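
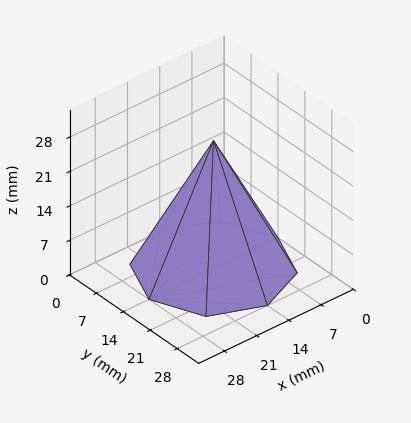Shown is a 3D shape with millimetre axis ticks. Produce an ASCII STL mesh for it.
Reading the render: the shape is a regular 8-sided pyramid, base circumscribed radius ≈ 14 mm, apex at z ≈ 26 mm (dimensions read to the nearest mm from the axis ticks). For the STL, each face is triangulated and given an outward normal.

solid part
  facet normal 0.0000 0.0000 -1.0000
    outer loop
      vertex 14.000 28.000 0.000
      vertex 23.899 23.899 0.000
      vertex 28.000 14.000 0.000
    endloop
  endfacet
  facet normal 0.0000 0.0000 -1.0000
    outer loop
      vertex 4.101 23.899 0.000
      vertex 14.000 28.000 0.000
      vertex 28.000 14.000 0.000
    endloop
  endfacet
  facet normal 0.0000 0.0000 -1.0000
    outer loop
      vertex 0.000 14.000 0.000
      vertex 4.101 23.899 0.000
      vertex 28.000 14.000 0.000
    endloop
  endfacet
  facet normal 0.0000 0.0000 -1.0000
    outer loop
      vertex 4.101 4.101 0.000
      vertex 0.000 14.000 0.000
      vertex 28.000 14.000 0.000
    endloop
  endfacet
  facet normal 0.0000 0.0000 -1.0000
    outer loop
      vertex 14.000 0.000 0.000
      vertex 4.101 4.101 0.000
      vertex 28.000 14.000 0.000
    endloop
  endfacet
  facet normal 0.0000 0.0000 -1.0000
    outer loop
      vertex 23.899 4.101 0.000
      vertex 14.000 0.000 0.000
      vertex 28.000 14.000 0.000
    endloop
  endfacet
  facet normal 0.8272 0.3427 0.4454
    outer loop
      vertex 28.000 14.000 0.000
      vertex 23.899 23.899 0.000
      vertex 14.000 14.000 26.000
    endloop
  endfacet
  facet normal 0.3427 0.8272 0.4454
    outer loop
      vertex 23.899 23.899 0.000
      vertex 14.000 28.000 0.000
      vertex 14.000 14.000 26.000
    endloop
  endfacet
  facet normal -0.3427 0.8272 0.4454
    outer loop
      vertex 14.000 28.000 0.000
      vertex 4.101 23.899 0.000
      vertex 14.000 14.000 26.000
    endloop
  endfacet
  facet normal -0.8272 0.3427 0.4454
    outer loop
      vertex 4.101 23.899 0.000
      vertex 0.000 14.000 0.000
      vertex 14.000 14.000 26.000
    endloop
  endfacet
  facet normal -0.8272 -0.3427 0.4454
    outer loop
      vertex 0.000 14.000 0.000
      vertex 4.101 4.101 0.000
      vertex 14.000 14.000 26.000
    endloop
  endfacet
  facet normal -0.3427 -0.8272 0.4454
    outer loop
      vertex 4.101 4.101 0.000
      vertex 14.000 0.000 0.000
      vertex 14.000 14.000 26.000
    endloop
  endfacet
  facet normal 0.3427 -0.8272 0.4454
    outer loop
      vertex 14.000 0.000 0.000
      vertex 23.899 4.101 0.000
      vertex 14.000 14.000 26.000
    endloop
  endfacet
  facet normal 0.8272 -0.3427 0.4454
    outer loop
      vertex 23.899 4.101 0.000
      vertex 28.000 14.000 0.000
      vertex 14.000 14.000 26.000
    endloop
  endfacet
endsolid part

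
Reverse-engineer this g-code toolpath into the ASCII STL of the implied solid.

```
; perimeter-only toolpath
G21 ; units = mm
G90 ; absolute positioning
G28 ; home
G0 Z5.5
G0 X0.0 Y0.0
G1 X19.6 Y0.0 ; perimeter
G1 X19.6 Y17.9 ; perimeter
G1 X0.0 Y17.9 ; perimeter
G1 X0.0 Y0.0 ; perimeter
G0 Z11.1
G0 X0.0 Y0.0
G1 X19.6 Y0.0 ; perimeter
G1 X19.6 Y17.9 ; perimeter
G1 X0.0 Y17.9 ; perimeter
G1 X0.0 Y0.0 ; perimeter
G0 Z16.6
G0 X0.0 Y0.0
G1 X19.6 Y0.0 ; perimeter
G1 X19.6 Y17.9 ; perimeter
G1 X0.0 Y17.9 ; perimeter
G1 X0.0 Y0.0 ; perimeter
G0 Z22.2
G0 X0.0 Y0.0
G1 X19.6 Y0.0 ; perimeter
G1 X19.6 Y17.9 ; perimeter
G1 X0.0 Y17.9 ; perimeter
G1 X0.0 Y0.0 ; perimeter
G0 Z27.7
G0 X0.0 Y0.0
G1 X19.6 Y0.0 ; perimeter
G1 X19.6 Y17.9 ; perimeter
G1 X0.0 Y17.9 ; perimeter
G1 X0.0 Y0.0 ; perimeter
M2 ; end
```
solid part
  facet normal 0.0000 0.0000 -1.0000
    outer loop
      vertex 19.6 17.9 0.0
      vertex 19.6 0.0 0.0
      vertex 0.0 0.0 0.0
    endloop
  endfacet
  facet normal 0.0000 0.0000 -1.0000
    outer loop
      vertex 0.0 17.9 0.0
      vertex 19.6 17.9 0.0
      vertex 0.0 0.0 0.0
    endloop
  endfacet
  facet normal 0.0000 0.0000 1.0000
    outer loop
      vertex 0.0 0.0 27.7
      vertex 19.6 0.0 27.7
      vertex 19.6 17.9 27.7
    endloop
  endfacet
  facet normal 0.0000 0.0000 1.0000
    outer loop
      vertex 0.0 0.0 27.7
      vertex 19.6 17.9 27.7
      vertex 0.0 17.9 27.7
    endloop
  endfacet
  facet normal 0.0000 -1.0000 0.0000
    outer loop
      vertex 0.0 0.0 0.0
      vertex 19.6 0.0 0.0
      vertex 19.6 0.0 27.7
    endloop
  endfacet
  facet normal 0.0000 -1.0000 0.0000
    outer loop
      vertex 0.0 0.0 0.0
      vertex 19.6 0.0 27.7
      vertex 0.0 0.0 27.7
    endloop
  endfacet
  facet normal 0.0000 1.0000 0.0000
    outer loop
      vertex 19.6 17.9 27.7
      vertex 19.6 17.9 0.0
      vertex 0.0 17.9 0.0
    endloop
  endfacet
  facet normal 0.0000 1.0000 0.0000
    outer loop
      vertex 0.0 17.9 27.7
      vertex 19.6 17.9 27.7
      vertex 0.0 17.9 0.0
    endloop
  endfacet
  facet normal -1.0000 0.0000 0.0000
    outer loop
      vertex 0.0 17.9 27.7
      vertex 0.0 17.9 0.0
      vertex 0.0 0.0 0.0
    endloop
  endfacet
  facet normal -1.0000 0.0000 0.0000
    outer loop
      vertex 0.0 0.0 27.7
      vertex 0.0 17.9 27.7
      vertex 0.0 0.0 0.0
    endloop
  endfacet
  facet normal 1.0000 0.0000 0.0000
    outer loop
      vertex 19.6 0.0 0.0
      vertex 19.6 17.9 0.0
      vertex 19.6 17.9 27.7
    endloop
  endfacet
  facet normal 1.0000 0.0000 0.0000
    outer loop
      vertex 19.6 0.0 0.0
      vertex 19.6 17.9 27.7
      vertex 19.6 0.0 27.7
    endloop
  endfacet
endsolid part

The G0 Z moves step by Δz≈5.5 mm. Every layer's G1 loop is the same polygon, so the solid is a straight extrusion of it from z=0 to z≈27.7. Closing with flat bottom and top caps and triangulating gives 12 facets — a rectangular box, roughly 19.6 × 17.9 mm footprint and 27.7 mm tall.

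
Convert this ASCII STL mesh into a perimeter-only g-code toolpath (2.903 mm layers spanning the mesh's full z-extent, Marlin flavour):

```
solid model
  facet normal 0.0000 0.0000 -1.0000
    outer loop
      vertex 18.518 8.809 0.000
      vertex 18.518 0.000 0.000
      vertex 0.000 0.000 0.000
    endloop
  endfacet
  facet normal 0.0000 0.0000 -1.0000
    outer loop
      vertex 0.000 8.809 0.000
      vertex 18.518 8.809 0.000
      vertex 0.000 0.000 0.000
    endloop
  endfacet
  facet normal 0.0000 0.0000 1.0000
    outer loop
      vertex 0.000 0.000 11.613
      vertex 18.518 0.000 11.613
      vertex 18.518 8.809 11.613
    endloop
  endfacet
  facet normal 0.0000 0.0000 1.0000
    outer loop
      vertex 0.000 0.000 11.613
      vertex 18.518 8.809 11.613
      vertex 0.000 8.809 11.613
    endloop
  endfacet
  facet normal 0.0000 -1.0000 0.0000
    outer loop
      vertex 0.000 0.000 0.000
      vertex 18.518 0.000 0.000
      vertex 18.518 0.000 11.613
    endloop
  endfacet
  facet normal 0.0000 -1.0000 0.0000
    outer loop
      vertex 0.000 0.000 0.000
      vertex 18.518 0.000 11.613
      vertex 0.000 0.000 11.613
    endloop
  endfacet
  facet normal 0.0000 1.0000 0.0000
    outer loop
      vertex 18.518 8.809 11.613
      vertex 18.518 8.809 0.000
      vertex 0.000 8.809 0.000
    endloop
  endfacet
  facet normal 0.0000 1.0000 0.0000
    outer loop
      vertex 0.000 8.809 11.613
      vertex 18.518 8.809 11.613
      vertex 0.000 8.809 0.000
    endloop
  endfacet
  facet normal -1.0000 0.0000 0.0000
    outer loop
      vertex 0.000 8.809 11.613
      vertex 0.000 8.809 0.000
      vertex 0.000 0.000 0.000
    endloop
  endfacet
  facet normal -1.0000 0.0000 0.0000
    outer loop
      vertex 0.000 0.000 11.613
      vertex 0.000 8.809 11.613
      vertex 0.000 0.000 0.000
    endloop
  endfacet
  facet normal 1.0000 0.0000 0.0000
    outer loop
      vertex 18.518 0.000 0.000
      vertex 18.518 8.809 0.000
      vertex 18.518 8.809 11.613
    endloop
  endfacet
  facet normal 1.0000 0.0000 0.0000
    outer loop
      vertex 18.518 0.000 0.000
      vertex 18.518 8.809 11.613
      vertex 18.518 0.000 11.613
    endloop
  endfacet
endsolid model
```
; perimeter-only toolpath
G21 ; units = mm
G90 ; absolute positioning
G28 ; home
; layer 1
G0 Z2.903
G0 X0.000 Y0.000
G1 X18.518 Y0.000
G1 X18.518 Y8.809
G1 X0.000 Y8.809
G1 X0.000 Y0.000
; layer 2
G0 Z5.806
G0 X0.000 Y0.000
G1 X18.518 Y0.000
G1 X18.518 Y8.809
G1 X0.000 Y8.809
G1 X0.000 Y0.000
; layer 3
G0 Z8.710
G0 X0.000 Y0.000
G1 X18.518 Y0.000
G1 X18.518 Y8.809
G1 X0.000 Y8.809
G1 X0.000 Y0.000
; layer 4
G0 Z11.613
G0 X0.000 Y0.000
G1 X18.518 Y0.000
G1 X18.518 Y8.809
G1 X0.000 Y8.809
G1 X0.000 Y0.000
M2 ; end

The solid is a rectangular box, roughly 18.5 × 8.81 mm footprint and 11.6 mm tall. Slicing at Δz = 2.903 mm — 4 equal slices spanning the solid's height, so layer i sits at z = i·h/4 — gives 4 non-empty perimeters. Each is a 4-segment closed polygon; G0 lifts to the layer z and rapids to the start vertex, then G1 traces the edges.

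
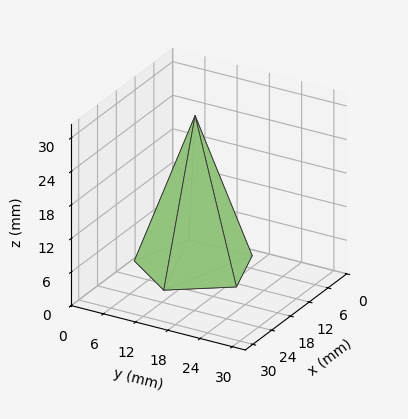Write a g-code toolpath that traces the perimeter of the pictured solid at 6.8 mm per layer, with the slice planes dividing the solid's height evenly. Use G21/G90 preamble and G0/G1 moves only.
Reading the render: the shape is a regular 5-sided pyramid, base circumscribed radius ≈ 10 mm, apex at z ≈ 27 mm (dimensions read to the nearest mm from the axis ticks). For the g-code, the solid's height is divided into equal slices at the stated Δz and each level perimeter traced with G1 moves after a G0 lift.

; perimeter-only toolpath
G21 ; units = mm
G90 ; absolute positioning
G28 ; home
; layer 1
G0 Z6.8
G0 X17.5 Y10.0
G1 X12.3 Y17.1
G1 X3.9 Y14.4
G1 X3.9 Y5.6
G1 X12.3 Y2.9
G1 X17.5 Y10.0
; layer 2
G0 Z13.5
G0 X15.0 Y10.0
G1 X11.6 Y14.8
G1 X6.0 Y12.9
G1 X6.0 Y7.0
G1 X11.6 Y5.2
G1 X15.0 Y10.0
; layer 3
G0 Z20.2
G0 X12.5 Y10.0
G1 X10.8 Y12.4
G1 X8.0 Y11.5
G1 X8.0 Y8.5
G1 X10.8 Y7.6
G1 X12.5 Y10.0
M2 ; end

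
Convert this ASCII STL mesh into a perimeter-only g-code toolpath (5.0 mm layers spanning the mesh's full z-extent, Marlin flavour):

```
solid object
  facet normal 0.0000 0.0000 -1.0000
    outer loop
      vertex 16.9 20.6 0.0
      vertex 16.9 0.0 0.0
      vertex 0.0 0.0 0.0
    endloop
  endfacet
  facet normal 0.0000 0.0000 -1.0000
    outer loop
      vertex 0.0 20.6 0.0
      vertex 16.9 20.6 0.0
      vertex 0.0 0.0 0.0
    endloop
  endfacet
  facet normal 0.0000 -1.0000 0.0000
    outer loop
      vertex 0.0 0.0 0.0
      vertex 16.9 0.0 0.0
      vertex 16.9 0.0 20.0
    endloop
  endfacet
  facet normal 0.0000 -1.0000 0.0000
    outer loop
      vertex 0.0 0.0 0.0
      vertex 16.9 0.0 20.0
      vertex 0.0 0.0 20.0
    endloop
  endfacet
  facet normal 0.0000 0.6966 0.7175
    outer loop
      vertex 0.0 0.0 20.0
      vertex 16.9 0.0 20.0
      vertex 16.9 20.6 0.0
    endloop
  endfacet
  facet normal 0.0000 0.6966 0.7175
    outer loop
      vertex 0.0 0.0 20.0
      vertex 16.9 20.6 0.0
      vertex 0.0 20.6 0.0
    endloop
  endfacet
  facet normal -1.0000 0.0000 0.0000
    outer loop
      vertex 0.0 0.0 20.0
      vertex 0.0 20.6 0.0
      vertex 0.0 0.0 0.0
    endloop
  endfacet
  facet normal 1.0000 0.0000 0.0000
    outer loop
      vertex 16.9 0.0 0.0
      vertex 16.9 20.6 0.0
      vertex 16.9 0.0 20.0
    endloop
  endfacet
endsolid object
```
; perimeter-only toolpath
G21 ; units = mm
G90 ; absolute positioning
G28 ; home
; layer 1
G0 Z5.0
G0 X0.0 Y0.0
G1 X16.9 Y0.0
G1 X16.9 Y15.5
G1 X0.0 Y15.5
G1 X0.0 Y0.0
; layer 2
G0 Z10.0
G0 X0.0 Y0.0
G1 X16.9 Y0.0
G1 X16.9 Y10.3
G1 X0.0 Y10.3
G1 X0.0 Y0.0
; layer 3
G0 Z15.0
G0 X0.0 Y0.0
G1 X16.9 Y0.0
G1 X16.9 Y5.2
G1 X0.0 Y5.2
G1 X0.0 Y0.0
M2 ; end

The solid is a wedge (ramp): 16.9 × 20.6 mm base, rising to 20 mm along the y=0 edge and sloping linearly to z=0 at y=20.6. Slicing at Δz = 5.0 mm — 4 equal slices spanning the solid's height, so layer i sits at z = i·h/4 — gives 3 non-empty perimeters. Each is a 4-segment closed polygon; G0 lifts to the layer z and rapids to the start vertex, then G1 traces the edges. The cross-section shrinks linearly with z (the slice at the apex is degenerate and omitted).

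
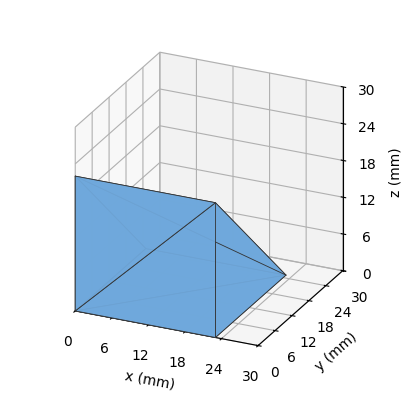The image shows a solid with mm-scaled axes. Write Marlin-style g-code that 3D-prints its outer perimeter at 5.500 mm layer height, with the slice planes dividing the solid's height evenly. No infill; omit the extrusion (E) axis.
Reading the render: the shape is a wedge (ramp): 23 × 25 mm base, rising to 22 mm along the y=0 edge and sloping linearly to z=0 at y=25 (dimensions read to the nearest mm from the axis ticks). For the g-code, the solid's height is divided into equal slices at the stated Δz and each level perimeter traced with G1 moves after a G0 lift.

; perimeter-only toolpath
G21 ; units = mm
G90 ; absolute positioning
G28 ; home
; layer 1
G0 Z5.500
G0 X0.000 Y0.000
G1 X23.000 Y0.000
G1 X23.000 Y18.750
G1 X0.000 Y18.750
G1 X0.000 Y0.000
; layer 2
G0 Z11.000
G0 X0.000 Y0.000
G1 X23.000 Y0.000
G1 X23.000 Y12.500
G1 X0.000 Y12.500
G1 X0.000 Y0.000
; layer 3
G0 Z16.500
G0 X0.000 Y0.000
G1 X23.000 Y0.000
G1 X23.000 Y6.250
G1 X0.000 Y6.250
G1 X0.000 Y0.000
M2 ; end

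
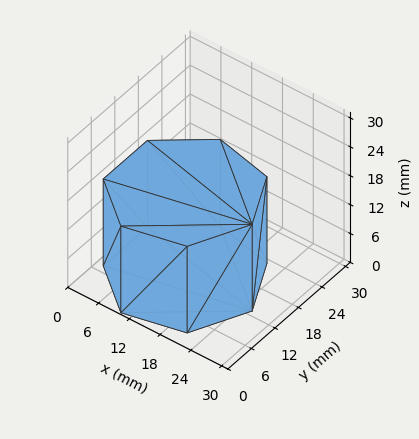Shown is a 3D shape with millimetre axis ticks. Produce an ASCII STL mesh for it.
Reading the render: the shape is a regular 7-sided prism (a cylinder approximated with 7 flat sides), circumscribed radius ≈ 13 mm, height ≈ 18 mm (dimensions read to the nearest mm from the axis ticks). For the STL, each face is triangulated and given an outward normal.

solid part
  facet normal 0.0000 0.0000 -1.0000
    outer loop
      vertex 10.11 25.67 0.00
      vertex 21.11 23.16 0.00
      vertex 26.00 13.00 0.00
    endloop
  endfacet
  facet normal 0.0000 0.0000 -1.0000
    outer loop
      vertex 1.29 18.64 0.00
      vertex 10.11 25.67 0.00
      vertex 26.00 13.00 0.00
    endloop
  endfacet
  facet normal 0.0000 0.0000 -1.0000
    outer loop
      vertex 1.29 7.36 0.00
      vertex 1.29 18.64 0.00
      vertex 26.00 13.00 0.00
    endloop
  endfacet
  facet normal 0.0000 0.0000 -1.0000
    outer loop
      vertex 10.11 0.33 0.00
      vertex 1.29 7.36 0.00
      vertex 26.00 13.00 0.00
    endloop
  endfacet
  facet normal 0.0000 0.0000 -1.0000
    outer loop
      vertex 21.11 2.84 0.00
      vertex 10.11 0.33 0.00
      vertex 26.00 13.00 0.00
    endloop
  endfacet
  facet normal 0.0000 0.0000 1.0000
    outer loop
      vertex 26.00 13.00 18.00
      vertex 21.11 23.16 18.00
      vertex 10.11 25.67 18.00
    endloop
  endfacet
  facet normal 0.0000 0.0000 1.0000
    outer loop
      vertex 26.00 13.00 18.00
      vertex 10.11 25.67 18.00
      vertex 1.29 18.64 18.00
    endloop
  endfacet
  facet normal 0.0000 0.0000 1.0000
    outer loop
      vertex 26.00 13.00 18.00
      vertex 1.29 18.64 18.00
      vertex 1.29 7.36 18.00
    endloop
  endfacet
  facet normal 0.0000 0.0000 1.0000
    outer loop
      vertex 26.00 13.00 18.00
      vertex 1.29 7.36 18.00
      vertex 10.11 0.33 18.00
    endloop
  endfacet
  facet normal 0.0000 0.0000 1.0000
    outer loop
      vertex 26.00 13.00 18.00
      vertex 10.11 0.33 18.00
      vertex 21.11 2.84 18.00
    endloop
  endfacet
  facet normal 0.9011 0.4337 0.0000
    outer loop
      vertex 26.00 13.00 0.00
      vertex 21.11 23.16 0.00
      vertex 21.11 23.16 18.00
    endloop
  endfacet
  facet normal 0.9011 0.4337 0.0000
    outer loop
      vertex 26.00 13.00 0.00
      vertex 21.11 23.16 18.00
      vertex 26.00 13.00 18.00
    endloop
  endfacet
  facet normal 0.2225 0.9749 0.0000
    outer loop
      vertex 21.11 23.16 0.00
      vertex 10.11 25.67 0.00
      vertex 10.11 25.67 18.00
    endloop
  endfacet
  facet normal 0.2225 0.9749 0.0000
    outer loop
      vertex 21.11 23.16 0.00
      vertex 10.11 25.67 18.00
      vertex 21.11 23.16 18.00
    endloop
  endfacet
  facet normal -0.6233 0.7820 0.0000
    outer loop
      vertex 10.11 25.67 0.00
      vertex 1.29 18.64 0.00
      vertex 1.29 18.64 18.00
    endloop
  endfacet
  facet normal -0.6233 0.7820 0.0000
    outer loop
      vertex 10.11 25.67 0.00
      vertex 1.29 18.64 18.00
      vertex 10.11 25.67 18.00
    endloop
  endfacet
  facet normal -1.0000 0.0000 0.0000
    outer loop
      vertex 1.29 18.64 0.00
      vertex 1.29 7.36 0.00
      vertex 1.29 7.36 18.00
    endloop
  endfacet
  facet normal -1.0000 0.0000 0.0000
    outer loop
      vertex 1.29 18.64 0.00
      vertex 1.29 7.36 18.00
      vertex 1.29 18.64 18.00
    endloop
  endfacet
  facet normal -0.6233 -0.7820 0.0000
    outer loop
      vertex 1.29 7.36 0.00
      vertex 10.11 0.33 0.00
      vertex 10.11 0.33 18.00
    endloop
  endfacet
  facet normal -0.6233 -0.7820 0.0000
    outer loop
      vertex 1.29 7.36 0.00
      vertex 10.11 0.33 18.00
      vertex 1.29 7.36 18.00
    endloop
  endfacet
  facet normal 0.2225 -0.9749 0.0000
    outer loop
      vertex 10.11 0.33 0.00
      vertex 21.11 2.84 0.00
      vertex 21.11 2.84 18.00
    endloop
  endfacet
  facet normal 0.2225 -0.9749 0.0000
    outer loop
      vertex 10.11 0.33 0.00
      vertex 21.11 2.84 18.00
      vertex 10.11 0.33 18.00
    endloop
  endfacet
  facet normal 0.9011 -0.4337 0.0000
    outer loop
      vertex 21.11 2.84 0.00
      vertex 26.00 13.00 0.00
      vertex 26.00 13.00 18.00
    endloop
  endfacet
  facet normal 0.9011 -0.4337 0.0000
    outer loop
      vertex 21.11 2.84 0.00
      vertex 26.00 13.00 18.00
      vertex 21.11 2.84 18.00
    endloop
  endfacet
endsolid part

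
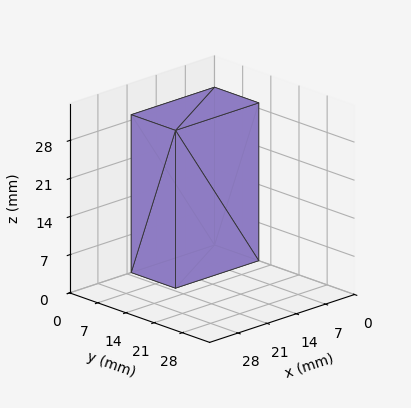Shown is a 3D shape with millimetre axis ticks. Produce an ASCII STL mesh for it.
Reading the render: the shape is a rectangular box, roughly 20 × 11 mm footprint and 29 mm tall (dimensions read to the nearest mm from the axis ticks). For the STL, each face is triangulated and given an outward normal.

solid part
  facet normal 0.0000 0.0000 -1.0000
    outer loop
      vertex 20.0 11.0 0.0
      vertex 20.0 0.0 0.0
      vertex 0.0 0.0 0.0
    endloop
  endfacet
  facet normal 0.0000 0.0000 -1.0000
    outer loop
      vertex 0.0 11.0 0.0
      vertex 20.0 11.0 0.0
      vertex 0.0 0.0 0.0
    endloop
  endfacet
  facet normal 0.0000 0.0000 1.0000
    outer loop
      vertex 0.0 0.0 29.0
      vertex 20.0 0.0 29.0
      vertex 20.0 11.0 29.0
    endloop
  endfacet
  facet normal 0.0000 0.0000 1.0000
    outer loop
      vertex 0.0 0.0 29.0
      vertex 20.0 11.0 29.0
      vertex 0.0 11.0 29.0
    endloop
  endfacet
  facet normal 0.0000 -1.0000 0.0000
    outer loop
      vertex 0.0 0.0 0.0
      vertex 20.0 0.0 0.0
      vertex 20.0 0.0 29.0
    endloop
  endfacet
  facet normal 0.0000 -1.0000 0.0000
    outer loop
      vertex 0.0 0.0 0.0
      vertex 20.0 0.0 29.0
      vertex 0.0 0.0 29.0
    endloop
  endfacet
  facet normal 0.0000 1.0000 0.0000
    outer loop
      vertex 20.0 11.0 29.0
      vertex 20.0 11.0 0.0
      vertex 0.0 11.0 0.0
    endloop
  endfacet
  facet normal 0.0000 1.0000 0.0000
    outer loop
      vertex 0.0 11.0 29.0
      vertex 20.0 11.0 29.0
      vertex 0.0 11.0 0.0
    endloop
  endfacet
  facet normal -1.0000 0.0000 0.0000
    outer loop
      vertex 0.0 11.0 29.0
      vertex 0.0 11.0 0.0
      vertex 0.0 0.0 0.0
    endloop
  endfacet
  facet normal -1.0000 0.0000 0.0000
    outer loop
      vertex 0.0 0.0 29.0
      vertex 0.0 11.0 29.0
      vertex 0.0 0.0 0.0
    endloop
  endfacet
  facet normal 1.0000 0.0000 0.0000
    outer loop
      vertex 20.0 0.0 0.0
      vertex 20.0 11.0 0.0
      vertex 20.0 11.0 29.0
    endloop
  endfacet
  facet normal 1.0000 0.0000 0.0000
    outer loop
      vertex 20.0 0.0 0.0
      vertex 20.0 11.0 29.0
      vertex 20.0 0.0 29.0
    endloop
  endfacet
endsolid part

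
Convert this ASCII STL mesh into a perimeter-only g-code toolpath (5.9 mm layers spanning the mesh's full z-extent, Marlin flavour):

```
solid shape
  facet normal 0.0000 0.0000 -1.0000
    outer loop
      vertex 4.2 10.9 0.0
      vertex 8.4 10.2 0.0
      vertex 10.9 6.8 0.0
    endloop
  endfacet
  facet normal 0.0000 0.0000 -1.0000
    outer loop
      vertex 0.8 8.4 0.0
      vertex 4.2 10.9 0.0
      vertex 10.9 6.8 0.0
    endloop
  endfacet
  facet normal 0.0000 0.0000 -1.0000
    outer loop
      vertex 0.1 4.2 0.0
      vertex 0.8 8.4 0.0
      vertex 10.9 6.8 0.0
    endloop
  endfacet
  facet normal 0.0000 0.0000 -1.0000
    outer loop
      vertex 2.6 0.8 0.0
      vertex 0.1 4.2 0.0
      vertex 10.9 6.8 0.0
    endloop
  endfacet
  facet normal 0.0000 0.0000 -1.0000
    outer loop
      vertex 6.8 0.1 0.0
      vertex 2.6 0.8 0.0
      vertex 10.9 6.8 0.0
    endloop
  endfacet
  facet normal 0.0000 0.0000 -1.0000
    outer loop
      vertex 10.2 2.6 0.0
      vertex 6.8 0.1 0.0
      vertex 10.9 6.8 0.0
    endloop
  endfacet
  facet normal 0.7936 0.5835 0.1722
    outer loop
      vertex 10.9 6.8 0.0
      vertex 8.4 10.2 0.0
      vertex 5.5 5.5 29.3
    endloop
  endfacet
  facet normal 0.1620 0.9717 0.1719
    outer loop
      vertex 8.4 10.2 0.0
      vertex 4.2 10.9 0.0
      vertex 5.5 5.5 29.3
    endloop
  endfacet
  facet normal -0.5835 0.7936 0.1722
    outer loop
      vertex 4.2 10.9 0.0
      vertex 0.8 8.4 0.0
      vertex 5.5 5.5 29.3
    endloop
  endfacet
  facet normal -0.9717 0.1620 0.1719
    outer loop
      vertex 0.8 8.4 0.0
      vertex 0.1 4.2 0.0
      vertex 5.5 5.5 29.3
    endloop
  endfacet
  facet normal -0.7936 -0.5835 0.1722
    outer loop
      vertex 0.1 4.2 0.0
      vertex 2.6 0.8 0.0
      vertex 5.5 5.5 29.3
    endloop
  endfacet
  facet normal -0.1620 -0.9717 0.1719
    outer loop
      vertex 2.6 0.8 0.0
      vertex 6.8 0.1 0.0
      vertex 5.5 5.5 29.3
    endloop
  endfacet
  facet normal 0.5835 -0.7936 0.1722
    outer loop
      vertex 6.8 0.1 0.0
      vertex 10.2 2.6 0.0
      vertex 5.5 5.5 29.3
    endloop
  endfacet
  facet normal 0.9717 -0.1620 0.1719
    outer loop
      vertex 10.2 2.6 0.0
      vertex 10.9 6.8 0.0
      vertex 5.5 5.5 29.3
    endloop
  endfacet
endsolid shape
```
; perimeter-only toolpath
G21 ; units = mm
G90 ; absolute positioning
G28 ; home
; layer 1
G0 Z5.9
G0 X9.8 Y6.5
G1 X7.8 Y9.3
G1 X4.5 Y9.8
G1 X1.7 Y7.8
G1 X1.2 Y4.5
G1 X3.2 Y1.7
G1 X6.5 Y1.2
G1 X9.3 Y3.2
G1 X9.8 Y6.5
; layer 2
G0 Z11.7
G0 X8.7 Y6.3
G1 X7.2 Y8.3
G1 X4.7 Y8.7
G1 X2.7 Y7.2
G1 X2.3 Y4.7
G1 X3.8 Y2.7
G1 X6.3 Y2.3
G1 X8.3 Y3.8
G1 X8.7 Y6.3
; layer 3
G0 Z17.6
G0 X7.7 Y6.0
G1 X6.7 Y7.4
G1 X5.0 Y7.7
G1 X3.6 Y6.7
G1 X3.3 Y5.0
G1 X4.3 Y3.6
G1 X6.0 Y3.3
G1 X7.4 Y4.3
G1 X7.7 Y6.0
; layer 4
G0 Z23.4
G0 X6.6 Y5.8
G1 X6.1 Y6.4
G1 X5.2 Y6.6
G1 X4.6 Y6.1
G1 X4.4 Y5.2
G1 X4.9 Y4.6
G1 X5.8 Y4.4
G1 X6.4 Y4.9
G1 X6.6 Y5.8
M2 ; end

The solid is a regular 8-sided pyramid, base circumscribed radius ≈ 5.5 mm, apex at z ≈ 29.3 mm. Slicing at Δz = 5.9 mm — 5 equal slices spanning the solid's height, so layer i sits at z = i·h/5 — gives 4 non-empty perimeters. Each is a 8-segment closed polygon; G0 lifts to the layer z and rapids to the start vertex, then G1 traces the edges. The cross-section shrinks linearly with z (the slice at the apex is degenerate and omitted).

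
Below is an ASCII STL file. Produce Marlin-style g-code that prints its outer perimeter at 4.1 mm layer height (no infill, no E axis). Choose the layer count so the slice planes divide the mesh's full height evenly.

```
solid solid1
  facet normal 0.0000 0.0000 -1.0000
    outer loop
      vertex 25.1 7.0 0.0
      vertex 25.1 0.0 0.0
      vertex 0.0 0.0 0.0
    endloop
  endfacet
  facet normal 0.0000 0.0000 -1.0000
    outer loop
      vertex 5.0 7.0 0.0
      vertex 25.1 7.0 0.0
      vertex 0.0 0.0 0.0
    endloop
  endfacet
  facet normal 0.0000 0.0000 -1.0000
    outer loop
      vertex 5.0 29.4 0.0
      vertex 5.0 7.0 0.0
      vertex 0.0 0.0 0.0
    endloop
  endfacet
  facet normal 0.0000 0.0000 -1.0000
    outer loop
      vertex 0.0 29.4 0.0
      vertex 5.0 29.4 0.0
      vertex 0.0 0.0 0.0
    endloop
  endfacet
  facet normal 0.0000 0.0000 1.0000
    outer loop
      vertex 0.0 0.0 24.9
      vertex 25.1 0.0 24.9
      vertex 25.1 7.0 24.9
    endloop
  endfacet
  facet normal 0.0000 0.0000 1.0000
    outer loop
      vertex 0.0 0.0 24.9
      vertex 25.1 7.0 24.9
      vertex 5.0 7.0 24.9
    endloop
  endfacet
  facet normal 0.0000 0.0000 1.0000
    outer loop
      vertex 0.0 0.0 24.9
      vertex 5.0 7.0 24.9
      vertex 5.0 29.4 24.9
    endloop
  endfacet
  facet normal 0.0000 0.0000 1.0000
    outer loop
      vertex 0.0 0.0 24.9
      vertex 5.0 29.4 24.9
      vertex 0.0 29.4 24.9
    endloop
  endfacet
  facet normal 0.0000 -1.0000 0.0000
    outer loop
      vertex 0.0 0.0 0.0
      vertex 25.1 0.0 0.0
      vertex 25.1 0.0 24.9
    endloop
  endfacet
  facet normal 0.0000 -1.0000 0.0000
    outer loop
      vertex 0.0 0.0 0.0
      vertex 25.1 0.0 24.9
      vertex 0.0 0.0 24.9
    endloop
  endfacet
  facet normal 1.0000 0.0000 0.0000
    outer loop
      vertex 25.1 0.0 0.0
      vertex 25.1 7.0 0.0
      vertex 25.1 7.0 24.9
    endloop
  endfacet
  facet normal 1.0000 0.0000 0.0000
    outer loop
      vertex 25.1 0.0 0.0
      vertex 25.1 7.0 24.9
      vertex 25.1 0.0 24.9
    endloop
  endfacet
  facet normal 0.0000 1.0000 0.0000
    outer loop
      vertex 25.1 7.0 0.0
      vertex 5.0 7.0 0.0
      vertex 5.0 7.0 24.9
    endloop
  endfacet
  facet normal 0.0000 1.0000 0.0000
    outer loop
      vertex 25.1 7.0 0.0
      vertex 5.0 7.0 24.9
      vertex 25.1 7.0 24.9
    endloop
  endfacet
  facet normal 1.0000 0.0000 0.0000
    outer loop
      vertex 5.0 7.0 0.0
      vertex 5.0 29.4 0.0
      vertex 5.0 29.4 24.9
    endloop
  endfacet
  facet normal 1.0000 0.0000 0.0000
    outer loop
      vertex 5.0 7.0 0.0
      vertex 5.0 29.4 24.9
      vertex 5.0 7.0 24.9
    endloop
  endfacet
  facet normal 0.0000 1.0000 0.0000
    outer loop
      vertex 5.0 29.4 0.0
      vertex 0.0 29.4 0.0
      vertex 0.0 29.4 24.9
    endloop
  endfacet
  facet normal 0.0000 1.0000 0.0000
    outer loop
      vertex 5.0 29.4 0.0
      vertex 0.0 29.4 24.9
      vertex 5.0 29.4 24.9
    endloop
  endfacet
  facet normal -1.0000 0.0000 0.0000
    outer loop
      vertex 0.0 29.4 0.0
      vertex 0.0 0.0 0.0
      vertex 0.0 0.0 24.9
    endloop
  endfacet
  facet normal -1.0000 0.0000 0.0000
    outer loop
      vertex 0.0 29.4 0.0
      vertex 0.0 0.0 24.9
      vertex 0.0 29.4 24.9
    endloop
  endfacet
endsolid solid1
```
; perimeter-only toolpath
G21 ; units = mm
G90 ; absolute positioning
G28 ; home
; layer 1
G0 Z4.1
G0 X0.0 Y0.0
G1 X25.1 Y0.0
G1 X25.1 Y7.0
G1 X5.0 Y7.0
G1 X5.0 Y29.4
G1 X0.0 Y29.4
G1 X0.0 Y0.0
; layer 2
G0 Z8.3
G0 X0.0 Y0.0
G1 X25.1 Y0.0
G1 X25.1 Y7.0
G1 X5.0 Y7.0
G1 X5.0 Y29.4
G1 X0.0 Y29.4
G1 X0.0 Y0.0
; layer 3
G0 Z12.4
G0 X0.0 Y0.0
G1 X25.1 Y0.0
G1 X25.1 Y7.0
G1 X5.0 Y7.0
G1 X5.0 Y29.4
G1 X0.0 Y29.4
G1 X0.0 Y0.0
; layer 4
G0 Z16.6
G0 X0.0 Y0.0
G1 X25.1 Y0.0
G1 X25.1 Y7.0
G1 X5.0 Y7.0
G1 X5.0 Y29.4
G1 X0.0 Y29.4
G1 X0.0 Y0.0
; layer 5
G0 Z20.7
G0 X0.0 Y0.0
G1 X25.1 Y0.0
G1 X25.1 Y7.0
G1 X5.0 Y7.0
G1 X5.0 Y29.4
G1 X0.0 Y29.4
G1 X0.0 Y0.0
; layer 6
G0 Z24.9
G0 X0.0 Y0.0
G1 X25.1 Y0.0
G1 X25.1 Y7.0
G1 X5.0 Y7.0
G1 X5.0 Y29.4
G1 X0.0 Y29.4
G1 X0.0 Y0.0
M2 ; end

The solid is an L-shaped prism: outer 25.1 × 29.4 mm, arm thicknesses ≈ 7 mm (horizontal) and 5 mm (vertical), extruded 24.9 mm in z. Slicing at Δz = 4.1 mm — 6 equal slices spanning the solid's height, so layer i sits at z = i·h/6 — gives 6 non-empty perimeters. Each is a 6-segment closed polygon; G0 lifts to the layer z and rapids to the start vertex, then G1 traces the edges.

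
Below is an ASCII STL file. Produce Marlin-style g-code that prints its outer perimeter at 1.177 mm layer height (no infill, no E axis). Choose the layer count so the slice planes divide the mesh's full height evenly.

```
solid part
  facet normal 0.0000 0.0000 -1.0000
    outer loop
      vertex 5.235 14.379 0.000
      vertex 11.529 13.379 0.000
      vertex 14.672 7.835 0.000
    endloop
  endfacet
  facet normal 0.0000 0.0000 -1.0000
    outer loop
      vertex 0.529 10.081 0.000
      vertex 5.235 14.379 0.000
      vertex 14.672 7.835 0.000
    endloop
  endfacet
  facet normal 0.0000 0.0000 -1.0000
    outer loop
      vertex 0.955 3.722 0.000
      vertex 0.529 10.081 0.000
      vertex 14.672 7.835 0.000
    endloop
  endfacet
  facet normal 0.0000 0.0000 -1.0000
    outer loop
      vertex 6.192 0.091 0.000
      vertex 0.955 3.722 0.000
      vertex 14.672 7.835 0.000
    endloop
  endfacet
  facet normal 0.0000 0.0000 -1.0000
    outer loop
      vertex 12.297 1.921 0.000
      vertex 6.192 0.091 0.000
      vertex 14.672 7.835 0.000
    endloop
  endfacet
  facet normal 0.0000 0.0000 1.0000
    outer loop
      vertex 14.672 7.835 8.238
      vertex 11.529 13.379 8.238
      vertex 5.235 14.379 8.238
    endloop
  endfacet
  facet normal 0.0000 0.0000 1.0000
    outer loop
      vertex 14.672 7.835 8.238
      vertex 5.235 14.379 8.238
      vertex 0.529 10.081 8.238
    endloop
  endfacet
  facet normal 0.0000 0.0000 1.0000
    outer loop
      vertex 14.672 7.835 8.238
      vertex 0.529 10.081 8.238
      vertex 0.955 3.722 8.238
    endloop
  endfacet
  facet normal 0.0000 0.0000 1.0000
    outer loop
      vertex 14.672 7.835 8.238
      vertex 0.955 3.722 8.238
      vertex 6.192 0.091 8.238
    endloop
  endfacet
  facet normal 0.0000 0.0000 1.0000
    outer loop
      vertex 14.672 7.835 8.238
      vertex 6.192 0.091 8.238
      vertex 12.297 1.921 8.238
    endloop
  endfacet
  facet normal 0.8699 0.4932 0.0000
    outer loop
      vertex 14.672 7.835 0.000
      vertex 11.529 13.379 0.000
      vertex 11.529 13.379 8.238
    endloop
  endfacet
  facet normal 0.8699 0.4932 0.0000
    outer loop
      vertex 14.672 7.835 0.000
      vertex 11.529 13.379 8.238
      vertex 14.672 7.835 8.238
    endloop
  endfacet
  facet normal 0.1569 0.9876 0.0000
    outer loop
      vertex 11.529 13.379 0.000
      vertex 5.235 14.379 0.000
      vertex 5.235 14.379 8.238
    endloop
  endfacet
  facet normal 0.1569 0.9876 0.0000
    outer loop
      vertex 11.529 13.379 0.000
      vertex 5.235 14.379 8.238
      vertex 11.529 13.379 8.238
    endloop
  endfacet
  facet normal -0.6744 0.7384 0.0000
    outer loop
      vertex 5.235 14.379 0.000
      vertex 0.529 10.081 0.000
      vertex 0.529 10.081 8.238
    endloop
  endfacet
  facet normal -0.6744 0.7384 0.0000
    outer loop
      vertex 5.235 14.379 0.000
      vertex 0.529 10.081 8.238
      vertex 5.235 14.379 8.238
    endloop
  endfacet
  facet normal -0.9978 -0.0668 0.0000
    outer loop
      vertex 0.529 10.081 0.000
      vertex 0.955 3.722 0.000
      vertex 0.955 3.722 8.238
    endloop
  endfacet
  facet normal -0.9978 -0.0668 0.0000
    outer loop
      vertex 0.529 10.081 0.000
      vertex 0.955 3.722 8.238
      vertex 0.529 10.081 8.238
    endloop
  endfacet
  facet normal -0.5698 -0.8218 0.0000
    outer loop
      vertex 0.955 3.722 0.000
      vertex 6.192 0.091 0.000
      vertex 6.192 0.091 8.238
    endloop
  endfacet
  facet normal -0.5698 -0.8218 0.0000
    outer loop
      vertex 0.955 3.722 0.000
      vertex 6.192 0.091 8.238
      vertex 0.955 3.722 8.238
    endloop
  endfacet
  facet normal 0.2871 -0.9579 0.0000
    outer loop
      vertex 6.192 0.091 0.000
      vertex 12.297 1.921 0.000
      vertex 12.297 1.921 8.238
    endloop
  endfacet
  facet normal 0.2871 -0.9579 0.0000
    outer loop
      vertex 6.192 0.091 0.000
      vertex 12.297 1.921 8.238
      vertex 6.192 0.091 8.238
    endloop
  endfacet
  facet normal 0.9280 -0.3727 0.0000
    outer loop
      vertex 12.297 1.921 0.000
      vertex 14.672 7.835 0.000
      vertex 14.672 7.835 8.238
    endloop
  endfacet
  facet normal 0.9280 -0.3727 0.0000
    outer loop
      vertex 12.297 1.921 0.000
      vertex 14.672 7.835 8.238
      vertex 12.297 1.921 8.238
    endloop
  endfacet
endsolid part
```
; perimeter-only toolpath
G21 ; units = mm
G90 ; absolute positioning
G28 ; home
; layer 1
G0 Z1.177
G0 X14.672 Y7.835
G1 X11.529 Y13.379
G1 X5.235 Y14.379
G1 X0.529 Y10.081
G1 X0.955 Y3.722
G1 X6.192 Y0.091
G1 X12.297 Y1.921
G1 X14.672 Y7.835
; layer 2
G0 Z2.354
G0 X14.672 Y7.835
G1 X11.529 Y13.379
G1 X5.235 Y14.379
G1 X0.529 Y10.081
G1 X0.955 Y3.722
G1 X6.192 Y0.091
G1 X12.297 Y1.921
G1 X14.672 Y7.835
; layer 3
G0 Z3.531
G0 X14.672 Y7.835
G1 X11.529 Y13.379
G1 X5.235 Y14.379
G1 X0.529 Y10.081
G1 X0.955 Y3.722
G1 X6.192 Y0.091
G1 X12.297 Y1.921
G1 X14.672 Y7.835
; layer 4
G0 Z4.707
G0 X14.672 Y7.835
G1 X11.529 Y13.379
G1 X5.235 Y14.379
G1 X0.529 Y10.081
G1 X0.955 Y3.722
G1 X6.192 Y0.091
G1 X12.297 Y1.921
G1 X14.672 Y7.835
; layer 5
G0 Z5.884
G0 X14.672 Y7.835
G1 X11.529 Y13.379
G1 X5.235 Y14.379
G1 X0.529 Y10.081
G1 X0.955 Y3.722
G1 X6.192 Y0.091
G1 X12.297 Y1.921
G1 X14.672 Y7.835
; layer 6
G0 Z7.061
G0 X14.672 Y7.835
G1 X11.529 Y13.379
G1 X5.235 Y14.379
G1 X0.529 Y10.081
G1 X0.955 Y3.722
G1 X6.192 Y0.091
G1 X12.297 Y1.921
G1 X14.672 Y7.835
; layer 7
G0 Z8.238
G0 X14.672 Y7.835
G1 X11.529 Y13.379
G1 X5.235 Y14.379
G1 X0.529 Y10.081
G1 X0.955 Y3.722
G1 X6.192 Y0.091
G1 X12.297 Y1.921
G1 X14.672 Y7.835
M2 ; end

The solid is a regular 7-sided prism (a cylinder approximated with 7 flat sides), circumscribed radius ≈ 7.34 mm, height ≈ 8.24 mm. Slicing at Δz = 1.177 mm — 7 equal slices spanning the solid's height, so layer i sits at z = i·h/7 — gives 7 non-empty perimeters. Each is a 7-segment closed polygon; G0 lifts to the layer z and rapids to the start vertex, then G1 traces the edges.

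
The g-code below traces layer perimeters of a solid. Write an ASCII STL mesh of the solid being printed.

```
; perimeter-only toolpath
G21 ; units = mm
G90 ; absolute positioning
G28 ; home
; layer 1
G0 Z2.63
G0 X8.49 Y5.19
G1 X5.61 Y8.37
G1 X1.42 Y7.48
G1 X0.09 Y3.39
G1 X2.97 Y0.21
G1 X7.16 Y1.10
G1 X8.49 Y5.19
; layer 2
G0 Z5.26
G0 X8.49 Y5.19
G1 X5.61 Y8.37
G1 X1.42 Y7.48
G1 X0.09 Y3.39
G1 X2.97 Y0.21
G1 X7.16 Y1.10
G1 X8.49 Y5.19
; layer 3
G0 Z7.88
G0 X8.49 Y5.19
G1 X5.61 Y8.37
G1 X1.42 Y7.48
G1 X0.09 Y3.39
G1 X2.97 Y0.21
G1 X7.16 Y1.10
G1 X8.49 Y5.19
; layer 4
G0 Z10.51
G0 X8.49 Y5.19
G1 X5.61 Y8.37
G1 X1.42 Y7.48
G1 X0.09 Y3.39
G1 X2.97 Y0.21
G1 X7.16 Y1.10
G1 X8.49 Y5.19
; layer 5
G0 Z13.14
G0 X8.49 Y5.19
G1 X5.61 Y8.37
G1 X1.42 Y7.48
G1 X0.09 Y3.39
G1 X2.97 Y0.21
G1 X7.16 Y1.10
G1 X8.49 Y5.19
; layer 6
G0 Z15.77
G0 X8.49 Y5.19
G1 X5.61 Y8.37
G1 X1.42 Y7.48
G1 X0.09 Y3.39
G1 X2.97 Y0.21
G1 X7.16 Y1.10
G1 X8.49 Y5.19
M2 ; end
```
solid part
  facet normal 0.0000 0.0000 -1.0000
    outer loop
      vertex 1.42 7.48 0.00
      vertex 5.61 8.37 0.00
      vertex 8.49 5.19 0.00
    endloop
  endfacet
  facet normal 0.0000 0.0000 -1.0000
    outer loop
      vertex 0.09 3.39 0.00
      vertex 1.42 7.48 0.00
      vertex 8.49 5.19 0.00
    endloop
  endfacet
  facet normal 0.0000 0.0000 -1.0000
    outer loop
      vertex 2.97 0.21 0.00
      vertex 0.09 3.39 0.00
      vertex 8.49 5.19 0.00
    endloop
  endfacet
  facet normal 0.0000 0.0000 -1.0000
    outer loop
      vertex 7.16 1.10 0.00
      vertex 2.97 0.21 0.00
      vertex 8.49 5.19 0.00
    endloop
  endfacet
  facet normal 0.0000 0.0000 1.0000
    outer loop
      vertex 8.49 5.19 15.77
      vertex 5.61 8.37 15.77
      vertex 1.42 7.48 15.77
    endloop
  endfacet
  facet normal 0.0000 0.0000 1.0000
    outer loop
      vertex 8.49 5.19 15.77
      vertex 1.42 7.48 15.77
      vertex 0.09 3.39 15.77
    endloop
  endfacet
  facet normal 0.0000 0.0000 1.0000
    outer loop
      vertex 8.49 5.19 15.77
      vertex 0.09 3.39 15.77
      vertex 2.97 0.21 15.77
    endloop
  endfacet
  facet normal 0.0000 0.0000 1.0000
    outer loop
      vertex 8.49 5.19 15.77
      vertex 2.97 0.21 15.77
      vertex 7.16 1.10 15.77
    endloop
  endfacet
  facet normal 0.7412 0.6713 0.0000
    outer loop
      vertex 8.49 5.19 0.00
      vertex 5.61 8.37 0.00
      vertex 5.61 8.37 15.77
    endloop
  endfacet
  facet normal 0.7412 0.6713 0.0000
    outer loop
      vertex 8.49 5.19 0.00
      vertex 5.61 8.37 15.77
      vertex 8.49 5.19 15.77
    endloop
  endfacet
  facet normal -0.2078 0.9782 0.0000
    outer loop
      vertex 5.61 8.37 0.00
      vertex 1.42 7.48 0.00
      vertex 1.42 7.48 15.77
    endloop
  endfacet
  facet normal -0.2078 0.9782 0.0000
    outer loop
      vertex 5.61 8.37 0.00
      vertex 1.42 7.48 15.77
      vertex 5.61 8.37 15.77
    endloop
  endfacet
  facet normal -0.9510 0.3092 0.0000
    outer loop
      vertex 1.42 7.48 0.00
      vertex 0.09 3.39 0.00
      vertex 0.09 3.39 15.77
    endloop
  endfacet
  facet normal -0.9510 0.3092 0.0000
    outer loop
      vertex 1.42 7.48 0.00
      vertex 0.09 3.39 15.77
      vertex 1.42 7.48 15.77
    endloop
  endfacet
  facet normal -0.7412 -0.6713 0.0000
    outer loop
      vertex 0.09 3.39 0.00
      vertex 2.97 0.21 0.00
      vertex 2.97 0.21 15.77
    endloop
  endfacet
  facet normal -0.7412 -0.6713 0.0000
    outer loop
      vertex 0.09 3.39 0.00
      vertex 2.97 0.21 15.77
      vertex 0.09 3.39 15.77
    endloop
  endfacet
  facet normal 0.2078 -0.9782 0.0000
    outer loop
      vertex 2.97 0.21 0.00
      vertex 7.16 1.10 0.00
      vertex 7.16 1.10 15.77
    endloop
  endfacet
  facet normal 0.2078 -0.9782 0.0000
    outer loop
      vertex 2.97 0.21 0.00
      vertex 7.16 1.10 15.77
      vertex 2.97 0.21 15.77
    endloop
  endfacet
  facet normal 0.9510 -0.3092 0.0000
    outer loop
      vertex 7.16 1.10 0.00
      vertex 8.49 5.19 0.00
      vertex 8.49 5.19 15.77
    endloop
  endfacet
  facet normal 0.9510 -0.3092 0.0000
    outer loop
      vertex 7.16 1.10 0.00
      vertex 8.49 5.19 15.77
      vertex 7.16 1.10 15.77
    endloop
  endfacet
endsolid part

The G0 Z moves step by Δz≈2.63 mm. Every layer's G1 loop is the same polygon, so the solid is a straight extrusion of it from z=0 to z≈15.8. Closing with flat bottom and top caps and triangulating gives 20 facets — a regular 6-sided prism (a cylinder approximated with 6 flat sides), circumscribed radius ≈ 4.29 mm, height ≈ 15.8 mm.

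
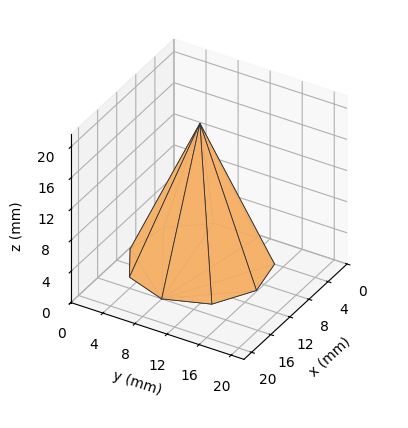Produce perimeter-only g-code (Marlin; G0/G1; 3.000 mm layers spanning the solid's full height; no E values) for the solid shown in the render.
Reading the render: the shape is a regular 9-sided pyramid, base circumscribed radius ≈ 8 mm, apex at z ≈ 18 mm (dimensions read to the nearest mm from the axis ticks). For the g-code, the solid's height is divided into equal slices at the stated Δz and each level perimeter traced with G1 moves after a G0 lift.

; perimeter-only toolpath
G21 ; units = mm
G90 ; absolute positioning
G28 ; home
; layer 1
G0 Z3.000
G0 X14.667 Y8.000
G1 X13.107 Y12.285
G1 X9.157 Y14.565
G1 X4.667 Y13.773
G1 X1.735 Y10.280
G1 X1.735 Y5.720
G1 X4.667 Y2.227
G1 X9.157 Y1.435
G1 X13.107 Y3.715
G1 X14.667 Y8.000
; layer 2
G0 Z6.000
G0 X13.333 Y8.000
G1 X12.085 Y11.428
G1 X8.926 Y13.252
G1 X5.333 Y12.619
G1 X2.988 Y9.824
G1 X2.988 Y6.176
G1 X5.333 Y3.381
G1 X8.926 Y2.748
G1 X12.085 Y4.572
G1 X13.333 Y8.000
; layer 3
G0 Z9.000
G0 X12.000 Y8.000
G1 X11.064 Y10.571
G1 X8.694 Y11.939
G1 X6.000 Y11.464
G1 X4.241 Y9.368
G1 X4.241 Y6.632
G1 X6.000 Y4.536
G1 X8.694 Y4.061
G1 X11.064 Y5.429
G1 X12.000 Y8.000
; layer 4
G0 Z12.000
G0 X10.667 Y8.000
G1 X10.043 Y9.714
G1 X8.463 Y10.626
G1 X6.667 Y10.309
G1 X5.494 Y8.912
G1 X5.494 Y7.088
G1 X6.667 Y5.691
G1 X8.463 Y5.374
G1 X10.043 Y6.286
G1 X10.667 Y8.000
; layer 5
G0 Z15.000
G0 X9.333 Y8.000
G1 X9.021 Y8.857
G1 X8.232 Y9.313
G1 X7.333 Y9.155
G1 X6.747 Y8.456
G1 X6.747 Y7.544
G1 X7.333 Y6.845
G1 X8.232 Y6.687
G1 X9.021 Y7.143
G1 X9.333 Y8.000
M2 ; end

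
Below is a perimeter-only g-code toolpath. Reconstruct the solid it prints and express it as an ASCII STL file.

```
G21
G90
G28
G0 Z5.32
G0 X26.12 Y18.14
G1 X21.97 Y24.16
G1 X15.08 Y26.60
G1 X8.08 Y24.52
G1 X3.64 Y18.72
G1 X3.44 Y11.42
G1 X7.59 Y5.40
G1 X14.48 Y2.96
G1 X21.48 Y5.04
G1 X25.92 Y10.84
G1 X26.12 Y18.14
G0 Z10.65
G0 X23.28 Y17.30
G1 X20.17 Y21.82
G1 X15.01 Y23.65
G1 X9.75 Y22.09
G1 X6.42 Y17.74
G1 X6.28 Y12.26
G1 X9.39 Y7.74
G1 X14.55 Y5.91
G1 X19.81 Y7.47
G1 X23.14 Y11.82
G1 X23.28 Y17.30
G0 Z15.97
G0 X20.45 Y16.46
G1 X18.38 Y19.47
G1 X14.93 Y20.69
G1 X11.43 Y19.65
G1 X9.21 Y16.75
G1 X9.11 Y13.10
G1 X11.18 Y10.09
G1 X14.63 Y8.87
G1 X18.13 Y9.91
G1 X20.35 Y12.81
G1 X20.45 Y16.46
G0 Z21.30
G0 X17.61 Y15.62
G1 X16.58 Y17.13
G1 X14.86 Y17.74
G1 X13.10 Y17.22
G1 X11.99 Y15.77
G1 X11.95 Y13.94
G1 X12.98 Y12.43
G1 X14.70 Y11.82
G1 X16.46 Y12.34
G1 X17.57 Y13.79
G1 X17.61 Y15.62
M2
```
solid part
  facet normal 0.0000 0.0000 -1.0000
    outer loop
      vertex 15.16 29.56 0.00
      vertex 23.77 26.51 0.00
      vertex 28.95 18.98 0.00
    endloop
  endfacet
  facet normal 0.0000 0.0000 -1.0000
    outer loop
      vertex 6.40 26.96 0.00
      vertex 15.16 29.56 0.00
      vertex 28.95 18.98 0.00
    endloop
  endfacet
  facet normal 0.0000 0.0000 -1.0000
    outer loop
      vertex 0.85 19.71 0.00
      vertex 6.40 26.96 0.00
      vertex 28.95 18.98 0.00
    endloop
  endfacet
  facet normal 0.0000 0.0000 -1.0000
    outer loop
      vertex 0.61 10.58 0.00
      vertex 0.85 19.71 0.00
      vertex 28.95 18.98 0.00
    endloop
  endfacet
  facet normal 0.0000 0.0000 -1.0000
    outer loop
      vertex 5.79 3.05 0.00
      vertex 0.61 10.58 0.00
      vertex 28.95 18.98 0.00
    endloop
  endfacet
  facet normal 0.0000 0.0000 -1.0000
    outer loop
      vertex 14.40 0.00 0.00
      vertex 5.79 3.05 0.00
      vertex 28.95 18.98 0.00
    endloop
  endfacet
  facet normal 0.0000 0.0000 -1.0000
    outer loop
      vertex 23.16 2.60 0.00
      vertex 14.40 0.00 0.00
      vertex 28.95 18.98 0.00
    endloop
  endfacet
  facet normal 0.0000 0.0000 -1.0000
    outer loop
      vertex 28.71 9.85 0.00
      vertex 23.16 2.60 0.00
      vertex 28.95 18.98 0.00
    endloop
  endfacet
  facet normal 0.7286 0.5012 0.4669
    outer loop
      vertex 28.95 18.98 0.00
      vertex 23.77 26.51 0.00
      vertex 14.78 14.78 26.62
    endloop
  endfacet
  facet normal 0.2953 0.8335 0.4670
    outer loop
      vertex 23.77 26.51 0.00
      vertex 15.16 29.56 0.00
      vertex 14.78 14.78 26.62
    endloop
  endfacet
  facet normal -0.2516 0.8477 0.4671
    outer loop
      vertex 15.16 29.56 0.00
      vertex 6.40 26.96 0.00
      vertex 14.78 14.78 26.62
    endloop
  endfacet
  facet normal -0.7022 0.5375 0.4670
    outer loop
      vertex 6.40 26.96 0.00
      vertex 0.85 19.71 0.00
      vertex 14.78 14.78 26.62
    endloop
  endfacet
  facet normal -0.8840 0.0232 0.4669
    outer loop
      vertex 0.85 19.71 0.00
      vertex 0.61 10.58 0.00
      vertex 14.78 14.78 26.62
    endloop
  endfacet
  facet normal -0.7286 -0.5012 0.4669
    outer loop
      vertex 0.61 10.58 0.00
      vertex 5.79 3.05 0.00
      vertex 14.78 14.78 26.62
    endloop
  endfacet
  facet normal -0.2953 -0.8335 0.4670
    outer loop
      vertex 5.79 3.05 0.00
      vertex 14.40 0.00 0.00
      vertex 14.78 14.78 26.62
    endloop
  endfacet
  facet normal 0.2516 -0.8477 0.4671
    outer loop
      vertex 14.40 0.00 0.00
      vertex 23.16 2.60 0.00
      vertex 14.78 14.78 26.62
    endloop
  endfacet
  facet normal 0.7022 -0.5375 0.4670
    outer loop
      vertex 23.16 2.60 0.00
      vertex 28.71 9.85 0.00
      vertex 14.78 14.78 26.62
    endloop
  endfacet
  facet normal 0.8840 -0.0232 0.4669
    outer loop
      vertex 28.71 9.85 0.00
      vertex 28.95 18.98 0.00
      vertex 14.78 14.78 26.62
    endloop
  endfacet
endsolid part

The G0 Z moves step by Δz≈5.32 mm. The G1 loops shrink linearly with z, so the solid tapers from its base footprint up to z≈26.6. Closing with a flat bottom cap and the tapered top and triangulating gives 18 facets — a regular 10-sided pyramid, base circumscribed radius ≈ 14.8 mm, apex at z ≈ 26.6 mm.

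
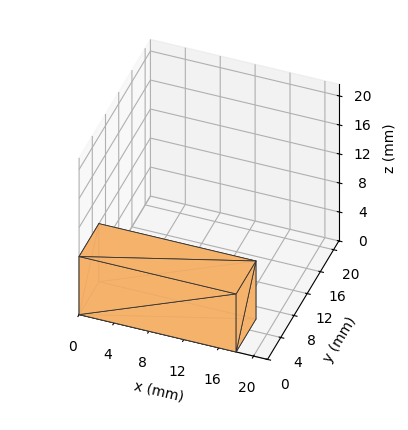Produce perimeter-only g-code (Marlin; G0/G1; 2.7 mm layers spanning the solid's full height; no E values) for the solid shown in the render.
Reading the render: the shape is a rectangular box, roughly 18 × 6 mm footprint and 8 mm tall (dimensions read to the nearest mm from the axis ticks). For the g-code, the solid's height is divided into equal slices at the stated Δz and each level perimeter traced with G1 moves after a G0 lift.

; perimeter-only toolpath
G21 ; units = mm
G90 ; absolute positioning
G28 ; home
; layer 1
G0 Z2.7
G0 X0.0 Y0.0
G1 X18.0 Y0.0
G1 X18.0 Y6.0
G1 X0.0 Y6.0
G1 X0.0 Y0.0
; layer 2
G0 Z5.3
G0 X0.0 Y0.0
G1 X18.0 Y0.0
G1 X18.0 Y6.0
G1 X0.0 Y6.0
G1 X0.0 Y0.0
; layer 3
G0 Z8.0
G0 X0.0 Y0.0
G1 X18.0 Y0.0
G1 X18.0 Y6.0
G1 X0.0 Y6.0
G1 X0.0 Y0.0
M2 ; end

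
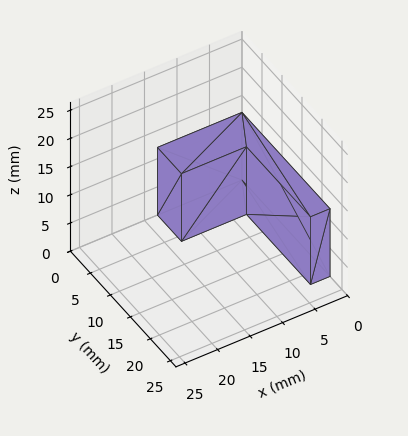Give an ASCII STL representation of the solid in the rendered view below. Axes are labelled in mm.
Reading the render: the shape is an L-shaped prism: outer 13 × 22 mm, arm thicknesses ≈ 6 mm (horizontal) and 3 mm (vertical), extruded 12 mm in z (dimensions read to the nearest mm from the axis ticks). For the STL, each face is triangulated and given an outward normal.

solid part
  facet normal 0.0000 0.0000 -1.0000
    outer loop
      vertex 13.00 6.00 0.00
      vertex 13.00 0.00 0.00
      vertex 0.00 0.00 0.00
    endloop
  endfacet
  facet normal 0.0000 0.0000 -1.0000
    outer loop
      vertex 3.00 6.00 0.00
      vertex 13.00 6.00 0.00
      vertex 0.00 0.00 0.00
    endloop
  endfacet
  facet normal 0.0000 0.0000 -1.0000
    outer loop
      vertex 3.00 22.00 0.00
      vertex 3.00 6.00 0.00
      vertex 0.00 0.00 0.00
    endloop
  endfacet
  facet normal 0.0000 0.0000 -1.0000
    outer loop
      vertex 0.00 22.00 0.00
      vertex 3.00 22.00 0.00
      vertex 0.00 0.00 0.00
    endloop
  endfacet
  facet normal 0.0000 0.0000 1.0000
    outer loop
      vertex 0.00 0.00 12.00
      vertex 13.00 0.00 12.00
      vertex 13.00 6.00 12.00
    endloop
  endfacet
  facet normal 0.0000 0.0000 1.0000
    outer loop
      vertex 0.00 0.00 12.00
      vertex 13.00 6.00 12.00
      vertex 3.00 6.00 12.00
    endloop
  endfacet
  facet normal 0.0000 0.0000 1.0000
    outer loop
      vertex 0.00 0.00 12.00
      vertex 3.00 6.00 12.00
      vertex 3.00 22.00 12.00
    endloop
  endfacet
  facet normal 0.0000 0.0000 1.0000
    outer loop
      vertex 0.00 0.00 12.00
      vertex 3.00 22.00 12.00
      vertex 0.00 22.00 12.00
    endloop
  endfacet
  facet normal 0.0000 -1.0000 0.0000
    outer loop
      vertex 0.00 0.00 0.00
      vertex 13.00 0.00 0.00
      vertex 13.00 0.00 12.00
    endloop
  endfacet
  facet normal 0.0000 -1.0000 0.0000
    outer loop
      vertex 0.00 0.00 0.00
      vertex 13.00 0.00 12.00
      vertex 0.00 0.00 12.00
    endloop
  endfacet
  facet normal 1.0000 0.0000 0.0000
    outer loop
      vertex 13.00 0.00 0.00
      vertex 13.00 6.00 0.00
      vertex 13.00 6.00 12.00
    endloop
  endfacet
  facet normal 1.0000 0.0000 0.0000
    outer loop
      vertex 13.00 0.00 0.00
      vertex 13.00 6.00 12.00
      vertex 13.00 0.00 12.00
    endloop
  endfacet
  facet normal 0.0000 1.0000 0.0000
    outer loop
      vertex 13.00 6.00 0.00
      vertex 3.00 6.00 0.00
      vertex 3.00 6.00 12.00
    endloop
  endfacet
  facet normal 0.0000 1.0000 0.0000
    outer loop
      vertex 13.00 6.00 0.00
      vertex 3.00 6.00 12.00
      vertex 13.00 6.00 12.00
    endloop
  endfacet
  facet normal 1.0000 0.0000 0.0000
    outer loop
      vertex 3.00 6.00 0.00
      vertex 3.00 22.00 0.00
      vertex 3.00 22.00 12.00
    endloop
  endfacet
  facet normal 1.0000 0.0000 0.0000
    outer loop
      vertex 3.00 6.00 0.00
      vertex 3.00 22.00 12.00
      vertex 3.00 6.00 12.00
    endloop
  endfacet
  facet normal 0.0000 1.0000 0.0000
    outer loop
      vertex 3.00 22.00 0.00
      vertex 0.00 22.00 0.00
      vertex 0.00 22.00 12.00
    endloop
  endfacet
  facet normal 0.0000 1.0000 0.0000
    outer loop
      vertex 3.00 22.00 0.00
      vertex 0.00 22.00 12.00
      vertex 3.00 22.00 12.00
    endloop
  endfacet
  facet normal -1.0000 0.0000 0.0000
    outer loop
      vertex 0.00 22.00 0.00
      vertex 0.00 0.00 0.00
      vertex 0.00 0.00 12.00
    endloop
  endfacet
  facet normal -1.0000 0.0000 0.0000
    outer loop
      vertex 0.00 22.00 0.00
      vertex 0.00 0.00 12.00
      vertex 0.00 22.00 12.00
    endloop
  endfacet
endsolid part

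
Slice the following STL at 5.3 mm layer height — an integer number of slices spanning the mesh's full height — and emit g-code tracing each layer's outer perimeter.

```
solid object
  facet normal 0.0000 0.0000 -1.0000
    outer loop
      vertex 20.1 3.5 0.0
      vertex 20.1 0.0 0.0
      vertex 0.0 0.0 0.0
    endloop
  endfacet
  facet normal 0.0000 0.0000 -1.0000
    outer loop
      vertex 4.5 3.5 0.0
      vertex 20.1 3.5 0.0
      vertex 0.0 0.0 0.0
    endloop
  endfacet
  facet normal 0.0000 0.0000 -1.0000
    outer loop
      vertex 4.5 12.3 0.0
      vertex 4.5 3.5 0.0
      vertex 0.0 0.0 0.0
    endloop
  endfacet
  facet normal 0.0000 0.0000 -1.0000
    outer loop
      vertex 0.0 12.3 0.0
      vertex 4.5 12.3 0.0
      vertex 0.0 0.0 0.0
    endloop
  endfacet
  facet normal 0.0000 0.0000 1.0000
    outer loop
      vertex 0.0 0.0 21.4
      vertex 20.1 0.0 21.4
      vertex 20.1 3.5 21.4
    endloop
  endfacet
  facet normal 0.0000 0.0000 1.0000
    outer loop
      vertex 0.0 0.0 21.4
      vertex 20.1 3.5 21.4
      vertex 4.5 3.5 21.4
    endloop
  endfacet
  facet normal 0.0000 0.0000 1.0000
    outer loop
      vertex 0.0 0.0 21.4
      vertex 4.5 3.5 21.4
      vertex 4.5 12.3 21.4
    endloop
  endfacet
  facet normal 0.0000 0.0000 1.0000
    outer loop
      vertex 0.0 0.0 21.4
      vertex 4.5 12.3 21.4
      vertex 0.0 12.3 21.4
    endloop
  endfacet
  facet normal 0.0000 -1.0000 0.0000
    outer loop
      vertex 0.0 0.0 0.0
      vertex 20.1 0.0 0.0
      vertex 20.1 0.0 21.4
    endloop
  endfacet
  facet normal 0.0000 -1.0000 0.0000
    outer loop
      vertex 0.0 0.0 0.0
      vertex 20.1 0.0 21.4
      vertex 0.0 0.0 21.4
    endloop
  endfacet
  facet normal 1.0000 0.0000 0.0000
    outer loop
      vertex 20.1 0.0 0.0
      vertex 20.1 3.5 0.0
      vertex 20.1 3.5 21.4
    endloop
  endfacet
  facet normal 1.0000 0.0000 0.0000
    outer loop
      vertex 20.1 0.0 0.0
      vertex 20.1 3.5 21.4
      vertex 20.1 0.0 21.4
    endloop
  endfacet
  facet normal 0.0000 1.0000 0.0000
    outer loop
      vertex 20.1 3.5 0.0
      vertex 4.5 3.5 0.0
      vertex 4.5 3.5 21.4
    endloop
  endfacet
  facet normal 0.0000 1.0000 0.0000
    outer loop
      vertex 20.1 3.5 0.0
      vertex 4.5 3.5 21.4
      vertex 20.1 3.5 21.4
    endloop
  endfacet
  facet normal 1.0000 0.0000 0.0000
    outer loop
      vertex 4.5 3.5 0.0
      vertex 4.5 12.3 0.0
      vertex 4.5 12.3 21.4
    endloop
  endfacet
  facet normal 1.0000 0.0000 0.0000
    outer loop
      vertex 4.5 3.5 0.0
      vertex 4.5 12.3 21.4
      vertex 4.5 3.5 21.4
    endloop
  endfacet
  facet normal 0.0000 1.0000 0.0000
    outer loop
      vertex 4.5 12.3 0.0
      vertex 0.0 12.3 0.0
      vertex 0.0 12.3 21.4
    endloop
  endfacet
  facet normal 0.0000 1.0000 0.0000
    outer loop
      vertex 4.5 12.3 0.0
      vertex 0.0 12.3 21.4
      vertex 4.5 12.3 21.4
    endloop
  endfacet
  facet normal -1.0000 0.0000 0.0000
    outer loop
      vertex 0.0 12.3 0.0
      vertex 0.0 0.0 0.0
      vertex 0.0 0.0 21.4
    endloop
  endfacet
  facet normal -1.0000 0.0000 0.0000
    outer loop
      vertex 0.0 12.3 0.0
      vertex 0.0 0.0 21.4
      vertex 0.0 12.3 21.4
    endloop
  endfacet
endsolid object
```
; perimeter-only toolpath
G21 ; units = mm
G90 ; absolute positioning
G28 ; home
; layer 1
G0 Z5.3
G0 X0.0 Y0.0
G1 X20.1 Y0.0
G1 X20.1 Y3.5
G1 X4.5 Y3.5
G1 X4.5 Y12.3
G1 X0.0 Y12.3
G1 X0.0 Y0.0
; layer 2
G0 Z10.7
G0 X0.0 Y0.0
G1 X20.1 Y0.0
G1 X20.1 Y3.5
G1 X4.5 Y3.5
G1 X4.5 Y12.3
G1 X0.0 Y12.3
G1 X0.0 Y0.0
; layer 3
G0 Z16.0
G0 X0.0 Y0.0
G1 X20.1 Y0.0
G1 X20.1 Y3.5
G1 X4.5 Y3.5
G1 X4.5 Y12.3
G1 X0.0 Y12.3
G1 X0.0 Y0.0
; layer 4
G0 Z21.4
G0 X0.0 Y0.0
G1 X20.1 Y0.0
G1 X20.1 Y3.5
G1 X4.5 Y3.5
G1 X4.5 Y12.3
G1 X0.0 Y12.3
G1 X0.0 Y0.0
M2 ; end

The solid is an L-shaped prism: outer 20.1 × 12.3 mm, arm thicknesses ≈ 3.5 mm (horizontal) and 4.5 mm (vertical), extruded 21.4 mm in z. Slicing at Δz = 5.3 mm — 4 equal slices spanning the solid's height, so layer i sits at z = i·h/4 — gives 4 non-empty perimeters. Each is a 6-segment closed polygon; G0 lifts to the layer z and rapids to the start vertex, then G1 traces the edges.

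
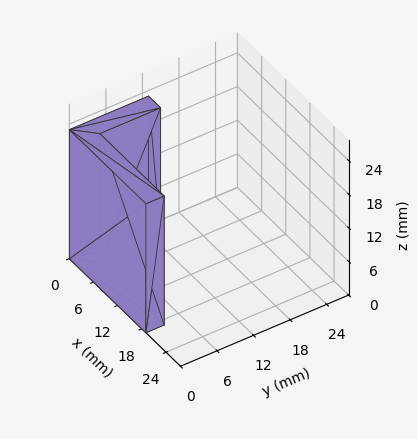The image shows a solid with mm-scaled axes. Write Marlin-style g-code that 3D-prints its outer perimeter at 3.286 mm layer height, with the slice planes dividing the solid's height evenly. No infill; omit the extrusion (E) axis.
Reading the render: the shape is an L-shaped prism: outer 19 × 13 mm, arm thicknesses ≈ 3 mm (horizontal) and 3 mm (vertical), extruded 23 mm in z (dimensions read to the nearest mm from the axis ticks). For the g-code, the solid's height is divided into equal slices at the stated Δz and each level perimeter traced with G1 moves after a G0 lift.

; perimeter-only toolpath
G21 ; units = mm
G90 ; absolute positioning
G28 ; home
; layer 1
G0 Z3.286
G0 X0.000 Y0.000
G1 X19.000 Y0.000
G1 X19.000 Y3.000
G1 X3.000 Y3.000
G1 X3.000 Y13.000
G1 X0.000 Y13.000
G1 X0.000 Y0.000
; layer 2
G0 Z6.571
G0 X0.000 Y0.000
G1 X19.000 Y0.000
G1 X19.000 Y3.000
G1 X3.000 Y3.000
G1 X3.000 Y13.000
G1 X0.000 Y13.000
G1 X0.000 Y0.000
; layer 3
G0 Z9.857
G0 X0.000 Y0.000
G1 X19.000 Y0.000
G1 X19.000 Y3.000
G1 X3.000 Y3.000
G1 X3.000 Y13.000
G1 X0.000 Y13.000
G1 X0.000 Y0.000
; layer 4
G0 Z13.143
G0 X0.000 Y0.000
G1 X19.000 Y0.000
G1 X19.000 Y3.000
G1 X3.000 Y3.000
G1 X3.000 Y13.000
G1 X0.000 Y13.000
G1 X0.000 Y0.000
; layer 5
G0 Z16.429
G0 X0.000 Y0.000
G1 X19.000 Y0.000
G1 X19.000 Y3.000
G1 X3.000 Y3.000
G1 X3.000 Y13.000
G1 X0.000 Y13.000
G1 X0.000 Y0.000
; layer 6
G0 Z19.714
G0 X0.000 Y0.000
G1 X19.000 Y0.000
G1 X19.000 Y3.000
G1 X3.000 Y3.000
G1 X3.000 Y13.000
G1 X0.000 Y13.000
G1 X0.000 Y0.000
; layer 7
G0 Z23.000
G0 X0.000 Y0.000
G1 X19.000 Y0.000
G1 X19.000 Y3.000
G1 X3.000 Y3.000
G1 X3.000 Y13.000
G1 X0.000 Y13.000
G1 X0.000 Y0.000
M2 ; end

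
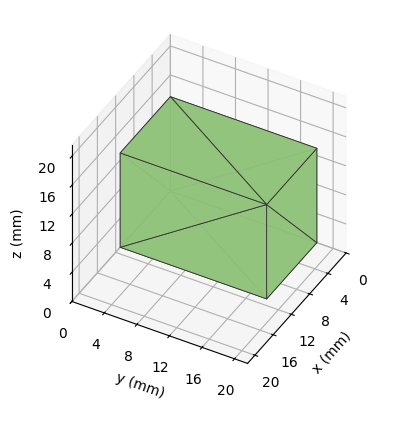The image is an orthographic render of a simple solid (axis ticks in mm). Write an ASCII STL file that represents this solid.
Reading the render: the shape is a rectangular box, roughly 11 × 18 mm footprint and 13 mm tall (dimensions read to the nearest mm from the axis ticks). For the STL, each face is triangulated and given an outward normal.

solid part
  facet normal 0.0000 0.0000 -1.0000
    outer loop
      vertex 11.0 18.0 0.0
      vertex 11.0 0.0 0.0
      vertex 0.0 0.0 0.0
    endloop
  endfacet
  facet normal 0.0000 0.0000 -1.0000
    outer loop
      vertex 0.0 18.0 0.0
      vertex 11.0 18.0 0.0
      vertex 0.0 0.0 0.0
    endloop
  endfacet
  facet normal 0.0000 0.0000 1.0000
    outer loop
      vertex 0.0 0.0 13.0
      vertex 11.0 0.0 13.0
      vertex 11.0 18.0 13.0
    endloop
  endfacet
  facet normal 0.0000 0.0000 1.0000
    outer loop
      vertex 0.0 0.0 13.0
      vertex 11.0 18.0 13.0
      vertex 0.0 18.0 13.0
    endloop
  endfacet
  facet normal 0.0000 -1.0000 0.0000
    outer loop
      vertex 0.0 0.0 0.0
      vertex 11.0 0.0 0.0
      vertex 11.0 0.0 13.0
    endloop
  endfacet
  facet normal 0.0000 -1.0000 0.0000
    outer loop
      vertex 0.0 0.0 0.0
      vertex 11.0 0.0 13.0
      vertex 0.0 0.0 13.0
    endloop
  endfacet
  facet normal 0.0000 1.0000 0.0000
    outer loop
      vertex 11.0 18.0 13.0
      vertex 11.0 18.0 0.0
      vertex 0.0 18.0 0.0
    endloop
  endfacet
  facet normal 0.0000 1.0000 0.0000
    outer loop
      vertex 0.0 18.0 13.0
      vertex 11.0 18.0 13.0
      vertex 0.0 18.0 0.0
    endloop
  endfacet
  facet normal -1.0000 0.0000 0.0000
    outer loop
      vertex 0.0 18.0 13.0
      vertex 0.0 18.0 0.0
      vertex 0.0 0.0 0.0
    endloop
  endfacet
  facet normal -1.0000 0.0000 0.0000
    outer loop
      vertex 0.0 0.0 13.0
      vertex 0.0 18.0 13.0
      vertex 0.0 0.0 0.0
    endloop
  endfacet
  facet normal 1.0000 0.0000 0.0000
    outer loop
      vertex 11.0 0.0 0.0
      vertex 11.0 18.0 0.0
      vertex 11.0 18.0 13.0
    endloop
  endfacet
  facet normal 1.0000 0.0000 0.0000
    outer loop
      vertex 11.0 0.0 0.0
      vertex 11.0 18.0 13.0
      vertex 11.0 0.0 13.0
    endloop
  endfacet
endsolid part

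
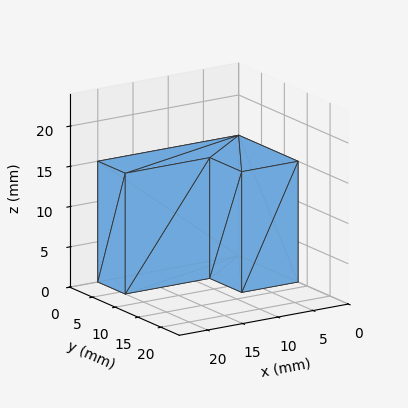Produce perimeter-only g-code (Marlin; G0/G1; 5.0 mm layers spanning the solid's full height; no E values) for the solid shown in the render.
Reading the render: the shape is an L-shaped prism: outer 20 × 13 mm, arm thicknesses ≈ 6 mm (horizontal) and 8 mm (vertical), extruded 15 mm in z (dimensions read to the nearest mm from the axis ticks). For the g-code, the solid's height is divided into equal slices at the stated Δz and each level perimeter traced with G1 moves after a G0 lift.

; perimeter-only toolpath
G21 ; units = mm
G90 ; absolute positioning
G28 ; home
; layer 1
G0 Z5.0
G0 X0.0 Y0.0
G1 X20.0 Y0.0
G1 X20.0 Y6.0
G1 X8.0 Y6.0
G1 X8.0 Y13.0
G1 X0.0 Y13.0
G1 X0.0 Y0.0
; layer 2
G0 Z10.0
G0 X0.0 Y0.0
G1 X20.0 Y0.0
G1 X20.0 Y6.0
G1 X8.0 Y6.0
G1 X8.0 Y13.0
G1 X0.0 Y13.0
G1 X0.0 Y0.0
; layer 3
G0 Z15.0
G0 X0.0 Y0.0
G1 X20.0 Y0.0
G1 X20.0 Y6.0
G1 X8.0 Y6.0
G1 X8.0 Y13.0
G1 X0.0 Y13.0
G1 X0.0 Y0.0
M2 ; end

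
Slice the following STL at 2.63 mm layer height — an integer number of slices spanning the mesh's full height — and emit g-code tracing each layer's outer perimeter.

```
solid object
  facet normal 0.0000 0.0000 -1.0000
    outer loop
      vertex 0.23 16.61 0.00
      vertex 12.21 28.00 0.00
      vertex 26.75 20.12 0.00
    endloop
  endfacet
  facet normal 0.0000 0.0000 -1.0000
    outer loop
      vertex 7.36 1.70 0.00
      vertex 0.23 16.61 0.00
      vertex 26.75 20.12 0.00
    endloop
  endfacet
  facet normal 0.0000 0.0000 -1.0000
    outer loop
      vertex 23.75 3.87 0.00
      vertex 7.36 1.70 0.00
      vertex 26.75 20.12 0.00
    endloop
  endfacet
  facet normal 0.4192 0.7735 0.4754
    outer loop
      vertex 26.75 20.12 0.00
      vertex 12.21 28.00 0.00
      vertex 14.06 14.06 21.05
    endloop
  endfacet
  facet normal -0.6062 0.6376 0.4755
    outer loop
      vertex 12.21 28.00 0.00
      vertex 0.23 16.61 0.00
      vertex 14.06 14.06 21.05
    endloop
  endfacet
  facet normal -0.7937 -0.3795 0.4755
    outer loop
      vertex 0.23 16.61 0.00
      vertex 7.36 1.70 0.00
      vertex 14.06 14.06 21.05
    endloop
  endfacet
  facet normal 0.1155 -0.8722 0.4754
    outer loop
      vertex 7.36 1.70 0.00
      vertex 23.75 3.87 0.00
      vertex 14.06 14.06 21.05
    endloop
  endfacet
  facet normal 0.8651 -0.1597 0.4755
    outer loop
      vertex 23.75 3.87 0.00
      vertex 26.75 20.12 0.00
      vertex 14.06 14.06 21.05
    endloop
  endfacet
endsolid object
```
; perimeter-only toolpath
G21 ; units = mm
G90 ; absolute positioning
G28 ; home
; layer 1
G0 Z2.63
G0 X25.16 Y19.36
G1 X12.44 Y26.26
G1 X1.96 Y16.29
G1 X8.20 Y3.25
G1 X22.54 Y5.14
G1 X25.16 Y19.36
; layer 2
G0 Z5.26
G0 X23.58 Y18.61
G1 X12.67 Y24.52
G1 X3.69 Y15.97
G1 X9.04 Y4.79
G1 X21.33 Y6.42
G1 X23.58 Y18.61
; layer 3
G0 Z7.89
G0 X21.99 Y17.85
G1 X12.90 Y22.77
G1 X5.42 Y15.65
G1 X9.87 Y6.33
G1 X20.12 Y7.69
G1 X21.99 Y17.85
; layer 4
G0 Z10.53
G0 X20.41 Y17.09
G1 X13.14 Y21.03
G1 X7.15 Y15.34
G1 X10.71 Y7.88
G1 X18.91 Y8.96
G1 X20.41 Y17.09
; layer 5
G0 Z13.16
G0 X18.82 Y16.33
G1 X13.37 Y19.29
G1 X8.87 Y15.02
G1 X11.55 Y9.42
G1 X17.69 Y10.24
G1 X18.82 Y16.33
; layer 6
G0 Z15.79
G0 X17.23 Y15.57
G1 X13.60 Y17.55
G1 X10.60 Y14.70
G1 X12.38 Y10.97
G1 X16.48 Y11.51
G1 X17.23 Y15.57
; layer 7
G0 Z18.42
G0 X15.65 Y14.82
G1 X13.83 Y15.80
G1 X12.33 Y14.38
G1 X13.22 Y12.51
G1 X15.27 Y12.79
G1 X15.65 Y14.82
M2 ; end

The solid is a regular 5-sided pyramid, base circumscribed radius ≈ 14.1 mm, apex at z ≈ 21.1 mm. Slicing at Δz = 2.63 mm — 8 equal slices spanning the solid's height, so layer i sits at z = i·h/8 — gives 7 non-empty perimeters. Each is a 5-segment closed polygon; G0 lifts to the layer z and rapids to the start vertex, then G1 traces the edges. The cross-section shrinks linearly with z (the slice at the apex is degenerate and omitted).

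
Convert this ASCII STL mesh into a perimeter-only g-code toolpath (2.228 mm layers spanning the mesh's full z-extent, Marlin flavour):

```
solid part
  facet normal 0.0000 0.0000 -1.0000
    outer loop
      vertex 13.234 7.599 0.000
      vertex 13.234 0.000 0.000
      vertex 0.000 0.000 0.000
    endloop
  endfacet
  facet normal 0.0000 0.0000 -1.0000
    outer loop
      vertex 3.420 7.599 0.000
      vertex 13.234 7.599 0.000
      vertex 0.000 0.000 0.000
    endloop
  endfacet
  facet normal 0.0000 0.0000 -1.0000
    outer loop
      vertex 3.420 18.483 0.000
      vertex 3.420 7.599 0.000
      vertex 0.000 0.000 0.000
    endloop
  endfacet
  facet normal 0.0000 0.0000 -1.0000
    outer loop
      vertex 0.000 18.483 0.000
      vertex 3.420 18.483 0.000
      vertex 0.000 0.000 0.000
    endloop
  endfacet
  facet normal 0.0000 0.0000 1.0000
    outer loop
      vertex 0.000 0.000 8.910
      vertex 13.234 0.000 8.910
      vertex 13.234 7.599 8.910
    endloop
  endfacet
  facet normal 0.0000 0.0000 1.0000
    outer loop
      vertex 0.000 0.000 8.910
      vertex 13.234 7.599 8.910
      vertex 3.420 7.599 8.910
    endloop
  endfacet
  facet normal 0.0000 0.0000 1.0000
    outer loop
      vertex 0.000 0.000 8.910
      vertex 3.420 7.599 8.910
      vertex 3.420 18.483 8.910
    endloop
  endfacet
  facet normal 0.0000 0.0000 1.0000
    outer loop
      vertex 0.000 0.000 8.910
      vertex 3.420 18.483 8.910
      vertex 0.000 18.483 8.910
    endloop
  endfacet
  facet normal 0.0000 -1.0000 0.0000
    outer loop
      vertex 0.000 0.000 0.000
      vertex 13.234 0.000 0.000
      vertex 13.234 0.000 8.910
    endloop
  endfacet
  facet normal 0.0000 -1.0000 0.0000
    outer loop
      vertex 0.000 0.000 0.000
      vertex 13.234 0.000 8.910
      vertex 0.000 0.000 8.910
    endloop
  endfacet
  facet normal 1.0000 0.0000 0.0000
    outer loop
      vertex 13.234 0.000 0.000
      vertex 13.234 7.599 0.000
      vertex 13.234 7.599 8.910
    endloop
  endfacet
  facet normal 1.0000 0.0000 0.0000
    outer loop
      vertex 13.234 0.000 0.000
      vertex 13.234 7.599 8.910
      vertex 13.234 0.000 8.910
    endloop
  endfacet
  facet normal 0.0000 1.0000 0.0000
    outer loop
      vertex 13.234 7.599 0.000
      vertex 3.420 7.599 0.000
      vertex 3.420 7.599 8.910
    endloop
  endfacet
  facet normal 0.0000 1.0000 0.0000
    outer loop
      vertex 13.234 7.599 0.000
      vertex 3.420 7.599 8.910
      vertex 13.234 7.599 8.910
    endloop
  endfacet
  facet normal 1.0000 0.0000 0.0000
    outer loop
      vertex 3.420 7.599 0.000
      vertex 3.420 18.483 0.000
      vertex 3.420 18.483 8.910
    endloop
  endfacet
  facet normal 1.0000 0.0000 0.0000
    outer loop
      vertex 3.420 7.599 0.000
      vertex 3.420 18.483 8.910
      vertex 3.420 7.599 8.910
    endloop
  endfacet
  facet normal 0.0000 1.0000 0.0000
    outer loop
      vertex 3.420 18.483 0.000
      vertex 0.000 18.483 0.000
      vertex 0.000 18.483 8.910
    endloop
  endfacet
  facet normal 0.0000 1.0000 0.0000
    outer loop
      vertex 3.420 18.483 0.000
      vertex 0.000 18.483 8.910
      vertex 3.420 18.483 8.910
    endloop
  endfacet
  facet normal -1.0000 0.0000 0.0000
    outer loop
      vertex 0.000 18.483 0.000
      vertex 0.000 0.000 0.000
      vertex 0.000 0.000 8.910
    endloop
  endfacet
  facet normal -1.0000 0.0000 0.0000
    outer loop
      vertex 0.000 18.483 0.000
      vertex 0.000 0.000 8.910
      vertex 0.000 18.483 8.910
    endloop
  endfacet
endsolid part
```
; perimeter-only toolpath
G21 ; units = mm
G90 ; absolute positioning
G28 ; home
; layer 1
G0 Z2.228
G0 X0.000 Y0.000
G1 X13.234 Y0.000
G1 X13.234 Y7.599
G1 X3.420 Y7.599
G1 X3.420 Y18.483
G1 X0.000 Y18.483
G1 X0.000 Y0.000
; layer 2
G0 Z4.455
G0 X0.000 Y0.000
G1 X13.234 Y0.000
G1 X13.234 Y7.599
G1 X3.420 Y7.599
G1 X3.420 Y18.483
G1 X0.000 Y18.483
G1 X0.000 Y0.000
; layer 3
G0 Z6.683
G0 X0.000 Y0.000
G1 X13.234 Y0.000
G1 X13.234 Y7.599
G1 X3.420 Y7.599
G1 X3.420 Y18.483
G1 X0.000 Y18.483
G1 X0.000 Y0.000
; layer 4
G0 Z8.910
G0 X0.000 Y0.000
G1 X13.234 Y0.000
G1 X13.234 Y7.599
G1 X3.420 Y7.599
G1 X3.420 Y18.483
G1 X0.000 Y18.483
G1 X0.000 Y0.000
M2 ; end

The solid is an L-shaped prism: outer 13.2 × 18.5 mm, arm thicknesses ≈ 7.6 mm (horizontal) and 3.42 mm (vertical), extruded 8.91 mm in z. Slicing at Δz = 2.228 mm — 4 equal slices spanning the solid's height, so layer i sits at z = i·h/4 — gives 4 non-empty perimeters. Each is a 6-segment closed polygon; G0 lifts to the layer z and rapids to the start vertex, then G1 traces the edges.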